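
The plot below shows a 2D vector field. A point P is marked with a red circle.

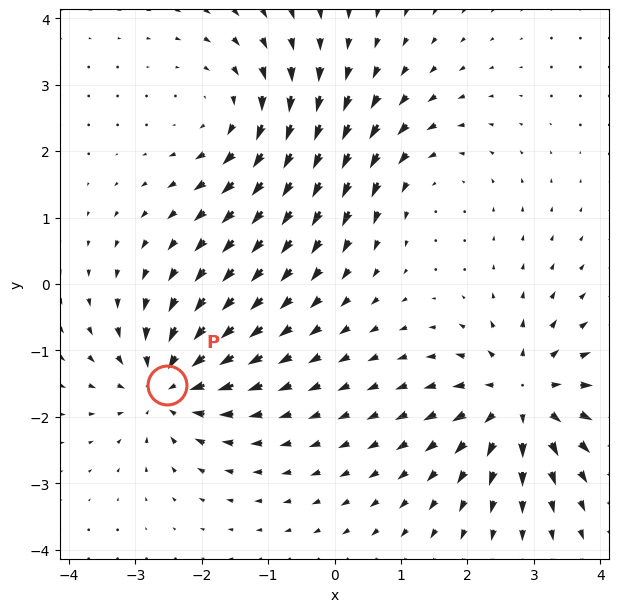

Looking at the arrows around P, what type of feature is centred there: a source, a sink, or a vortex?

sink

At P (-2.5, -1.5) the arrows converge inward. Divergence about -5, curl ≈0 — negative divergence with near-zero curl is a sink.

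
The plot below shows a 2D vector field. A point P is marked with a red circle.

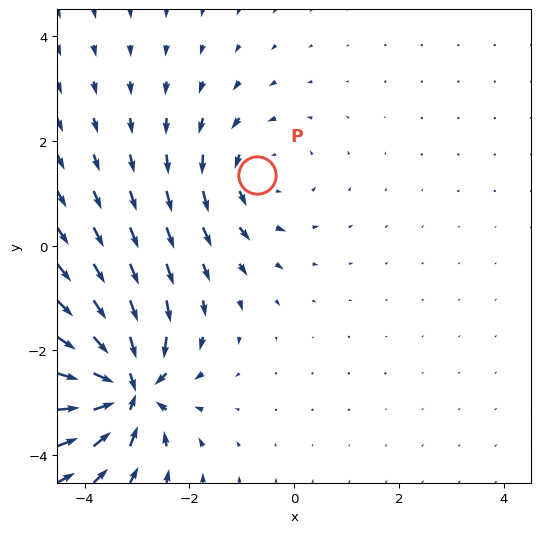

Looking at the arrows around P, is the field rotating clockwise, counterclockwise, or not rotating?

counterclockwise

Near P at (-0.7, 1.4) the arrows circulate counterclockwise. The curl (z-component) there is about +2; positive curl means counterclockwise rotation.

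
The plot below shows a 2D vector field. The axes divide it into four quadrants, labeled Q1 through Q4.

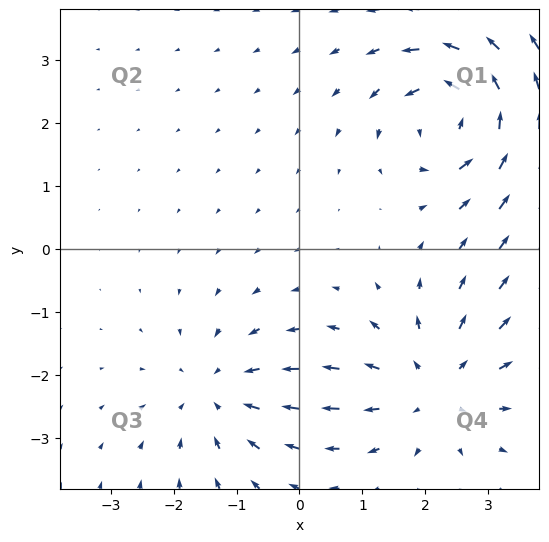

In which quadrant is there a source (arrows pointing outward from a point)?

The source sits at approximately (2.1, -2.2), which lies in quadrant Q4. The divergence there is about +3, positive as expected for a source.

Q4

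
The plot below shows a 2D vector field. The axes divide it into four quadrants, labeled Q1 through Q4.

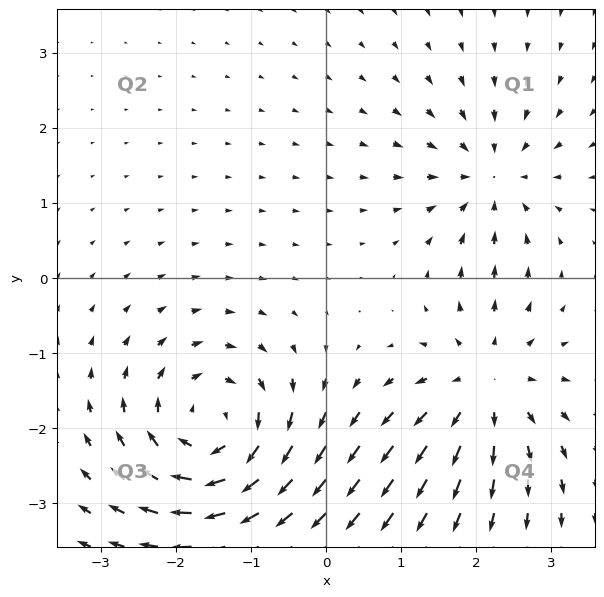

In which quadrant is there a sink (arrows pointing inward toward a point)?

Q1

The sink sits at approximately (2.2, 1.3), which lies in quadrant Q1. The divergence there is about -4, negative as expected for a sink.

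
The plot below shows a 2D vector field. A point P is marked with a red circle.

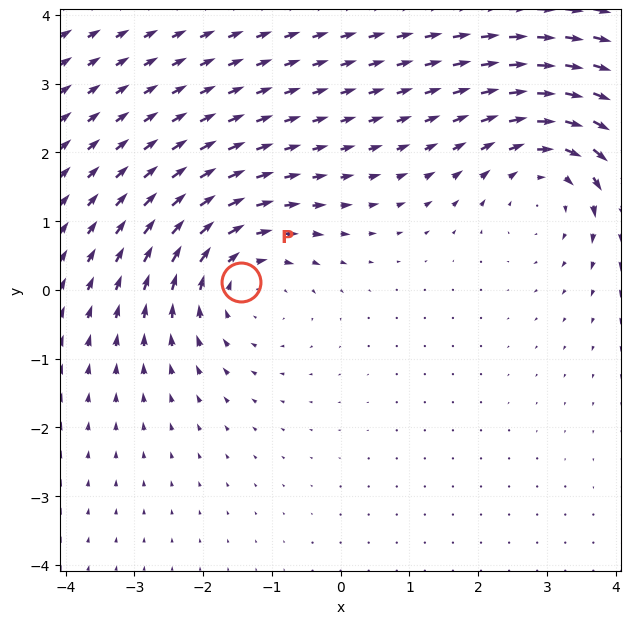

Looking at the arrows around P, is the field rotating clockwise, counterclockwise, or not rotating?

clockwise

Near P at (-1.4, 0.1) the arrows circulate clockwise. The curl (z-component) there is about -4; negative curl means clockwise rotation.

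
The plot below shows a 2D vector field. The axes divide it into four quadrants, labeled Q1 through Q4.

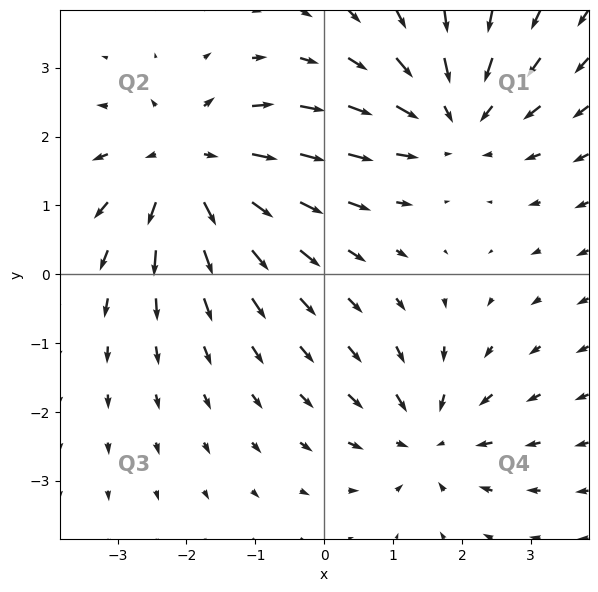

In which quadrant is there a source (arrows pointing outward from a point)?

Q2

The source sits at approximately (-1.9, 1.6), which lies in quadrant Q2. The divergence there is about +5, positive as expected for a source.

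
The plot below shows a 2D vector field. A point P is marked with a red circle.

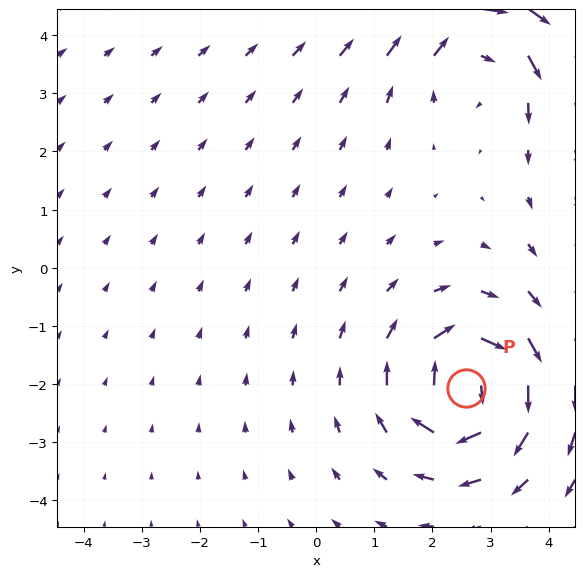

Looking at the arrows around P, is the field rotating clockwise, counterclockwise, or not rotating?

Near P at (2.6, -2.1) the arrows circulate clockwise. The curl (z-component) there is about -5; negative curl means clockwise rotation.

clockwise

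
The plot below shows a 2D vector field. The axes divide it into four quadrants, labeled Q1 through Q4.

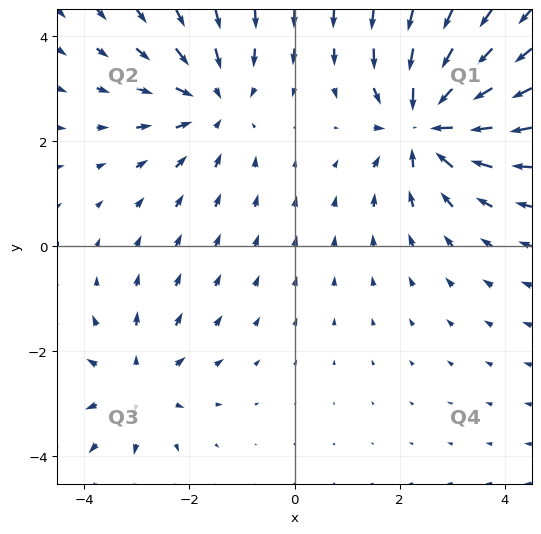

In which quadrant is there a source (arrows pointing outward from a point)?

The source sits at approximately (-3.0, -2.6), which lies in quadrant Q3. The divergence there is about +3, positive as expected for a source.

Q3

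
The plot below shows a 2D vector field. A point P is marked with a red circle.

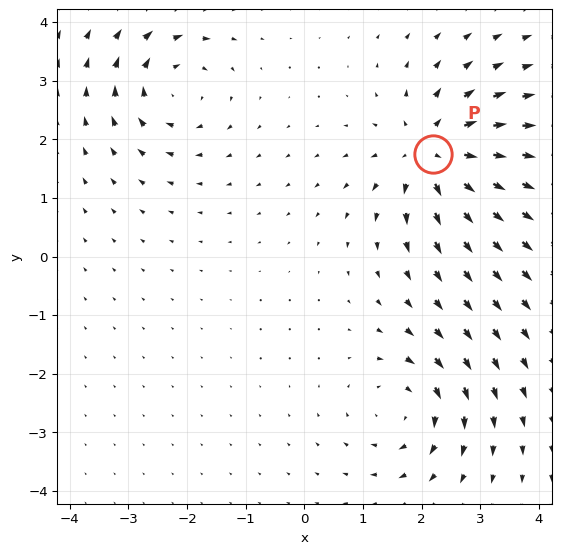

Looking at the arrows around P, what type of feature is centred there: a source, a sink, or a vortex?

At P (2.2, 1.8) the arrows spread outward. Divergence about +5, curl ≈0 — positive divergence with near-zero curl is a source.

source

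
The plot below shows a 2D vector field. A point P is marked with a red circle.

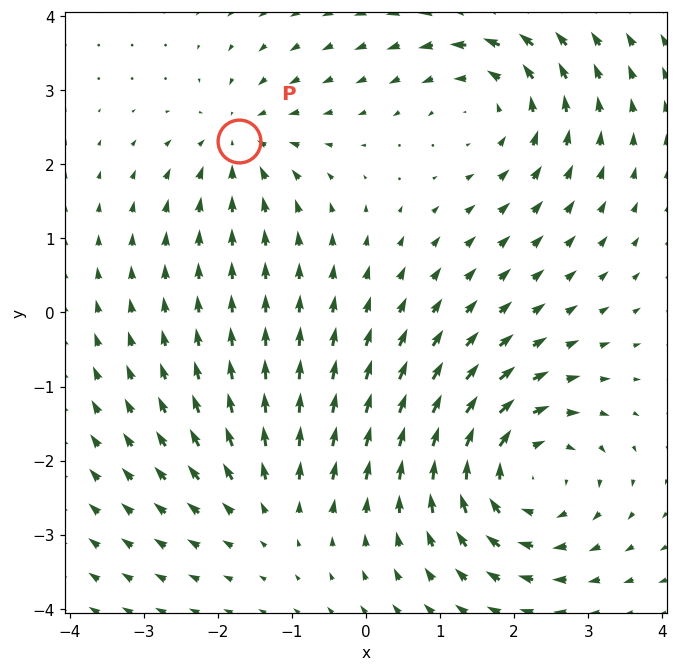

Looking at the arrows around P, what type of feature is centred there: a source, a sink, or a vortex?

sink

At P (-1.7, 2.3) the arrows converge inward. Divergence about -3, curl ≈0 — negative divergence with near-zero curl is a sink.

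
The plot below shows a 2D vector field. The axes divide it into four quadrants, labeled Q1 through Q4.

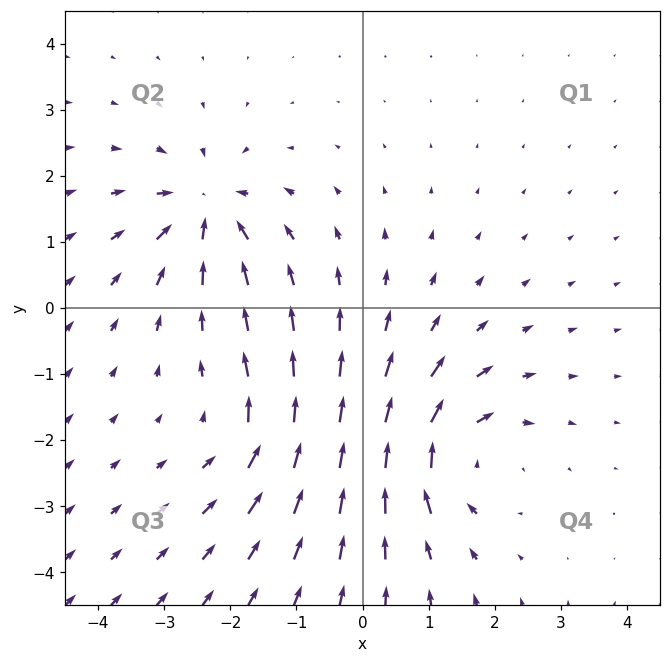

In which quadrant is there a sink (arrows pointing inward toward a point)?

Q2

The sink sits at approximately (-2.4, 1.5), which lies in quadrant Q2. The divergence there is about -6, negative as expected for a sink.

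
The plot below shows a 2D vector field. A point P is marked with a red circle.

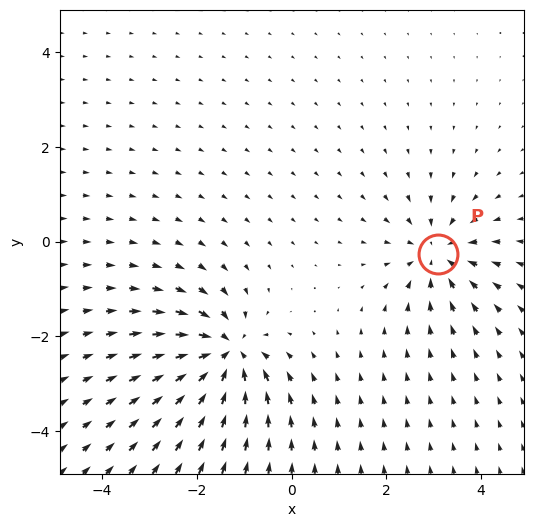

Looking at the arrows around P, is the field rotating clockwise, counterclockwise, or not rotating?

not rotating

Near P at (3.1, -0.3) the arrows show no circulation. The curl there is ≈0.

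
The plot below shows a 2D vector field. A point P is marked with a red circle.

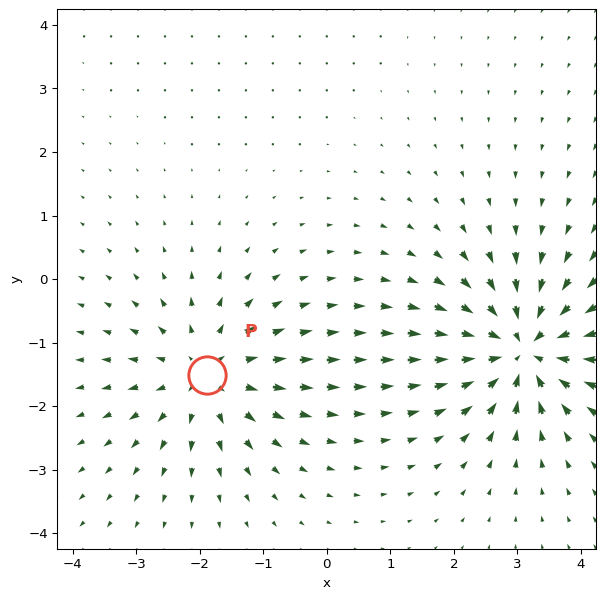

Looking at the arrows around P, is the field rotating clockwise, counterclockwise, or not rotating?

not rotating

Near P at (-1.9, -1.5) the arrows show no circulation. The curl there is ≈0.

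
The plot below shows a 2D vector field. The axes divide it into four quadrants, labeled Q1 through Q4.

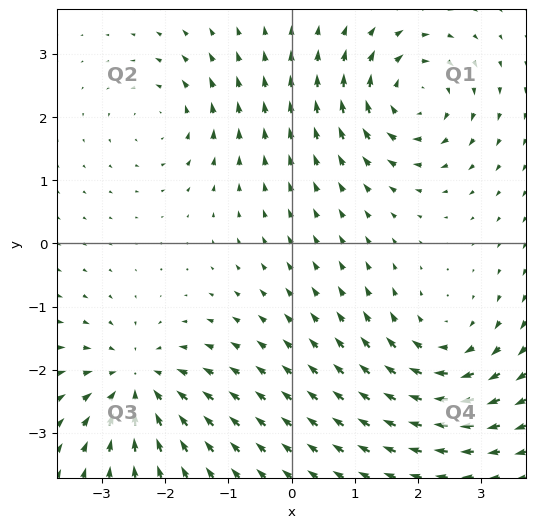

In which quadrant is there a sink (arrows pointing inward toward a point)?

Q3

The sink sits at approximately (-2.4, -2.2), which lies in quadrant Q3. The divergence there is about -6, negative as expected for a sink.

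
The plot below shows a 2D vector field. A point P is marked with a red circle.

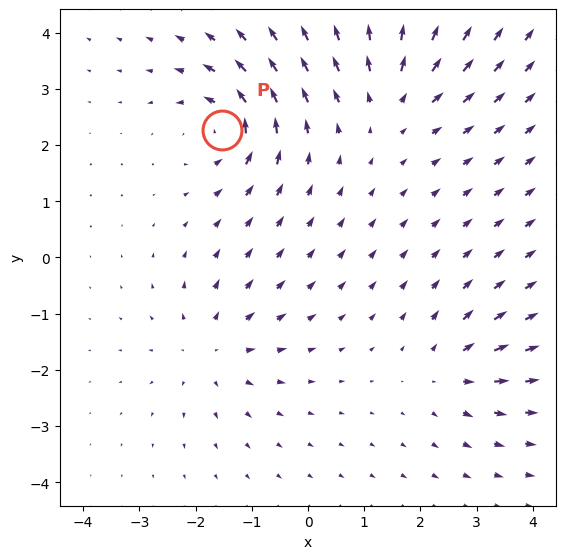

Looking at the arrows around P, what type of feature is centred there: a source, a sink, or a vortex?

At P (-1.5, 2.3) the arrows circulate counterclockwise. Divergence ≈0, curl about +6 — near-zero divergence with nonzero curl is a vortex.

vortex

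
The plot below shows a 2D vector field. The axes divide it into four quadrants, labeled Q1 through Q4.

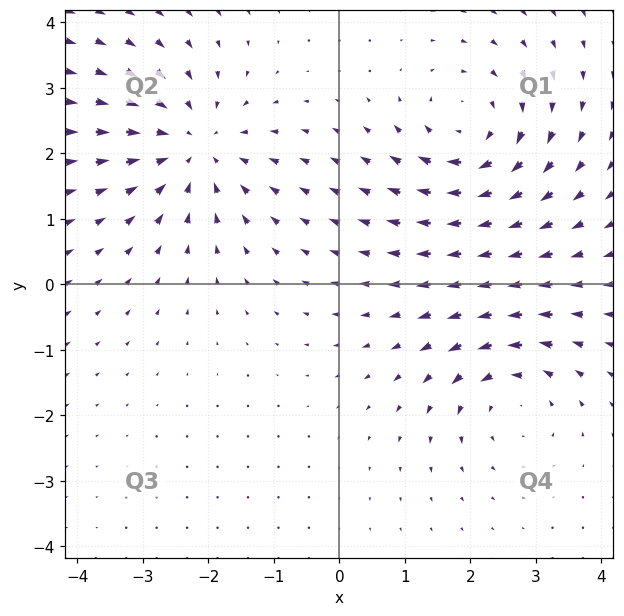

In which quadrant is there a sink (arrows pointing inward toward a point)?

The sink sits at approximately (-2.2, 2.1), which lies in quadrant Q2. The divergence there is about -4, negative as expected for a sink.

Q2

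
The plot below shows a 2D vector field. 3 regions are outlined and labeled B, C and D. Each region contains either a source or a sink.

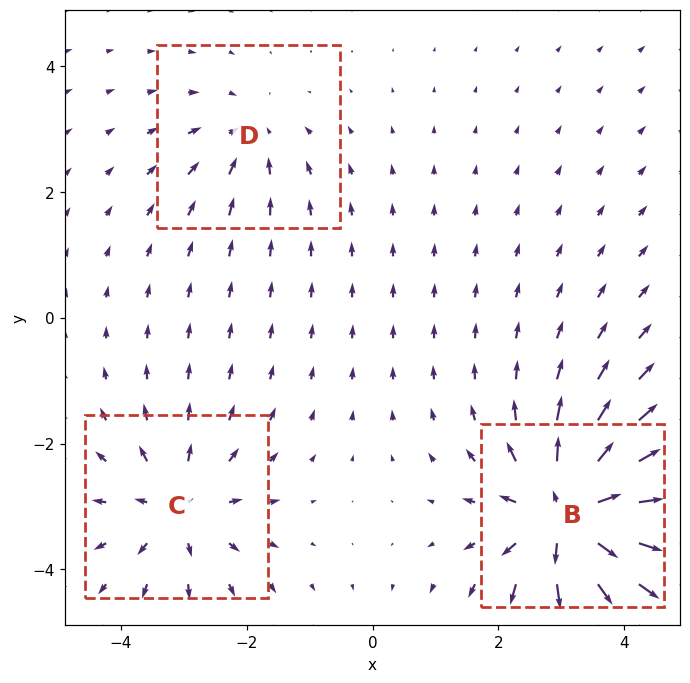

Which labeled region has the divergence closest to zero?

Divergence at each region's feature centre — B: about +6, C: about +4, D: about -2. Region D is closest to zero.

D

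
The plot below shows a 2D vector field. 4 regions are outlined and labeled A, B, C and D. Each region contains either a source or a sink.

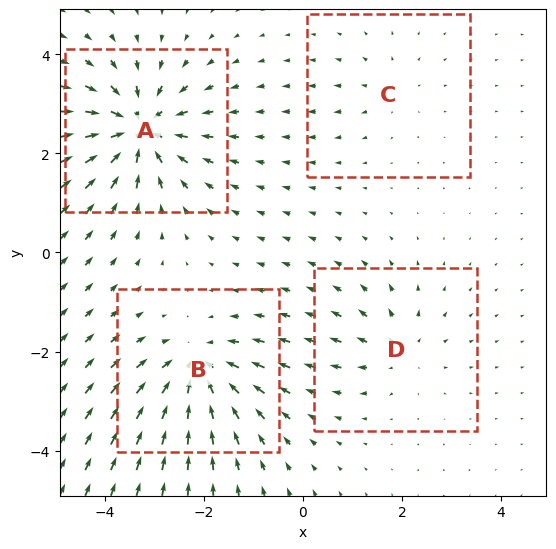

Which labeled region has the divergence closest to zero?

Divergence at each region's feature centre — A: about -7, B: about -6, C: about +2, D: about +4. Region C is closest to zero.

C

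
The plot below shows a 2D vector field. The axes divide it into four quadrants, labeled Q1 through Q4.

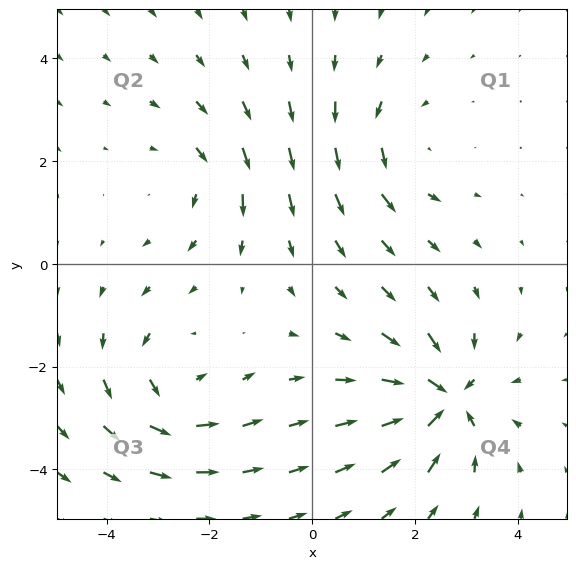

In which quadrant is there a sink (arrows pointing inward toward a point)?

The sink sits at approximately (2.6, -2.6), which lies in quadrant Q4. The divergence there is about -7, negative as expected for a sink.

Q4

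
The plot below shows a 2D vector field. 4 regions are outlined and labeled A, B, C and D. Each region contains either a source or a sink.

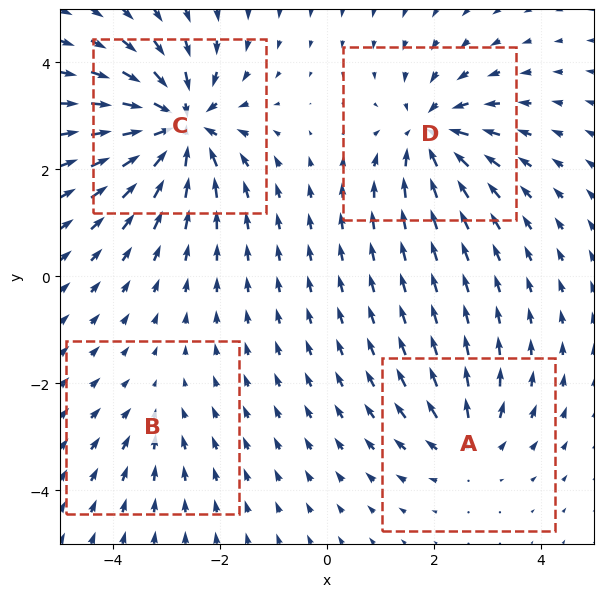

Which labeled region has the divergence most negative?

Divergence at each region's feature centre — A: about +4, B: about -2, C: about -8, D: about -6. Region C is most negative.

C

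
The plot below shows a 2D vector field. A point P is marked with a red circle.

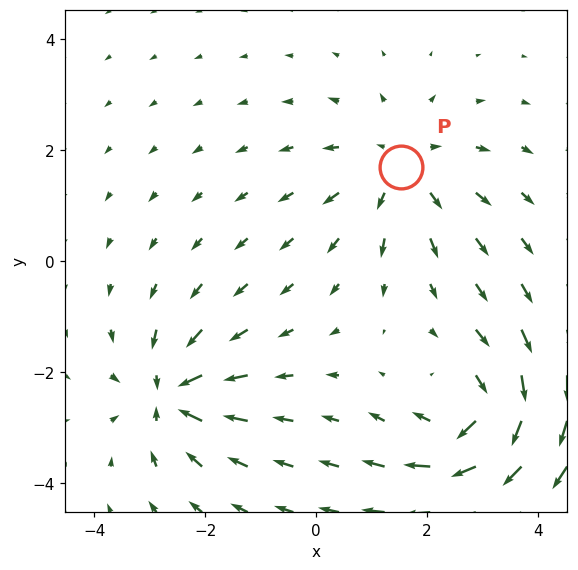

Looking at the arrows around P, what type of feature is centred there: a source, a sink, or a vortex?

At P (1.5, 1.7) the arrows spread outward. Divergence about +3, curl ≈0 — positive divergence with near-zero curl is a source.

source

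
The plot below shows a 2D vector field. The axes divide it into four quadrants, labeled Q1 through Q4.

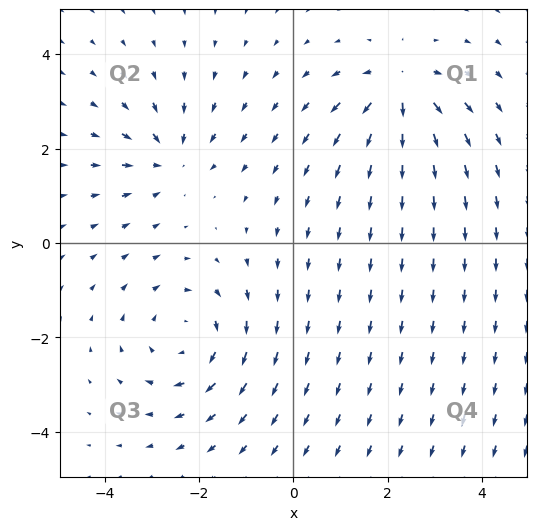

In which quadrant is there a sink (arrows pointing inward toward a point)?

Q2

The sink sits at approximately (-2.6, 1.8), which lies in quadrant Q2. The divergence there is about -4, negative as expected for a sink.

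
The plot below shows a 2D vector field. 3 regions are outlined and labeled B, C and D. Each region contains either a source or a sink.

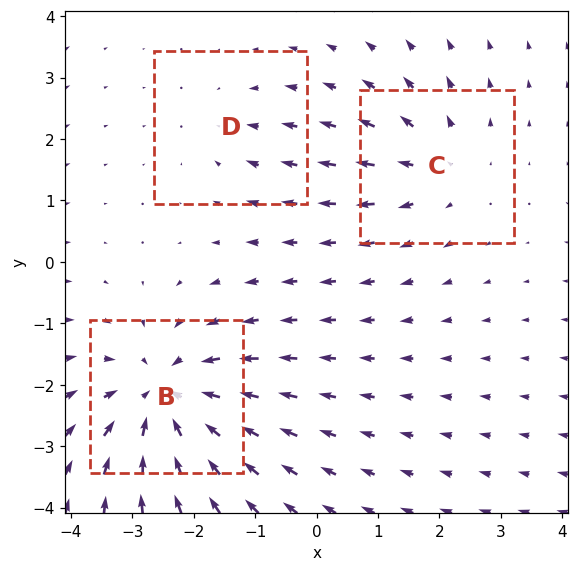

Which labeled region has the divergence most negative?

Divergence at each region's feature centre — B: about -5, C: about +3, D: about -2. Region B is most negative.

B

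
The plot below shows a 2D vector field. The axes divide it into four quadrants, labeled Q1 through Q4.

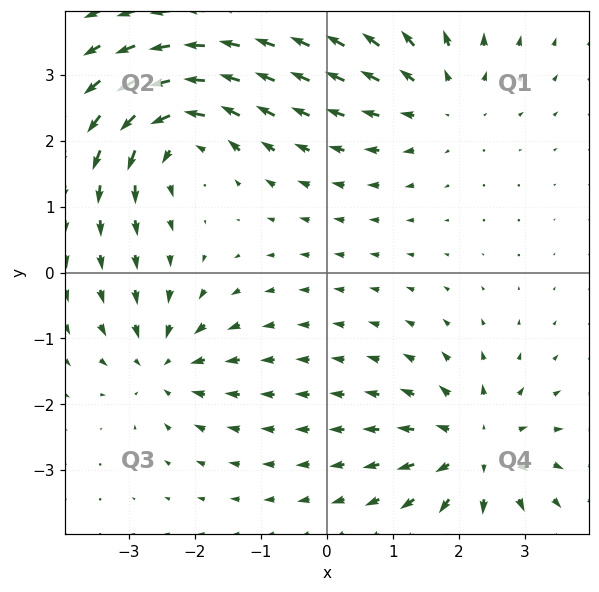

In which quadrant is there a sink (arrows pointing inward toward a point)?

The sink sits at approximately (-2.5, -1.4), which lies in quadrant Q3. The divergence there is about -5, negative as expected for a sink.

Q3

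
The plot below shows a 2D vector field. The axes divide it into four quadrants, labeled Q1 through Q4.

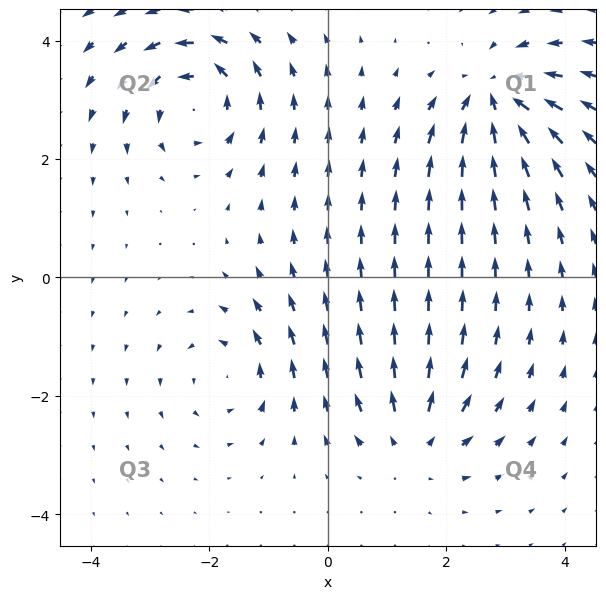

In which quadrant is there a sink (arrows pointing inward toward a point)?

Q1

The sink sits at approximately (2.8, 3.0), which lies in quadrant Q1. The divergence there is about -7, negative as expected for a sink.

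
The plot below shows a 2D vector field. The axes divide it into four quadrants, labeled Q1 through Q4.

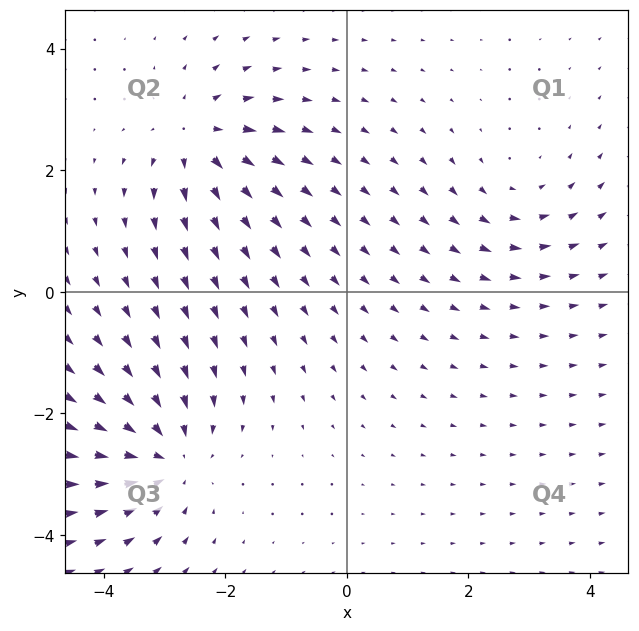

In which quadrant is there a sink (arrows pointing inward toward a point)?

Q3

The sink sits at approximately (-3.0, -2.7), which lies in quadrant Q3. The divergence there is about -4, negative as expected for a sink.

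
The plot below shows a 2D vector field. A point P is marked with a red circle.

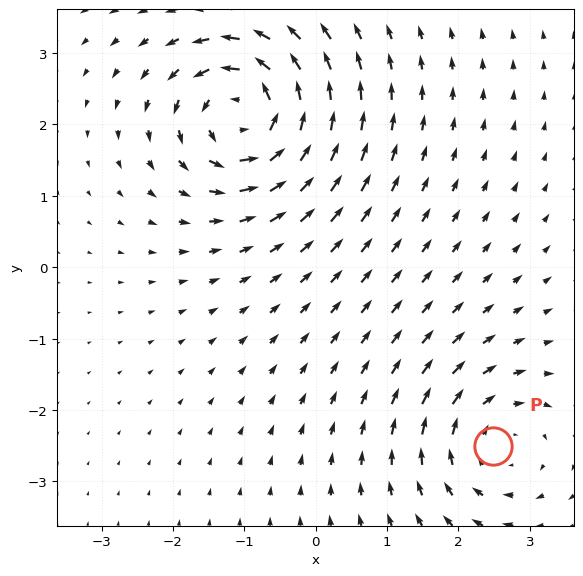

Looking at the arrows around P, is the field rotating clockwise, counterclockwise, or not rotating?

Near P at (2.5, -2.5) the arrows circulate clockwise. The curl (z-component) there is about -3; negative curl means clockwise rotation.

clockwise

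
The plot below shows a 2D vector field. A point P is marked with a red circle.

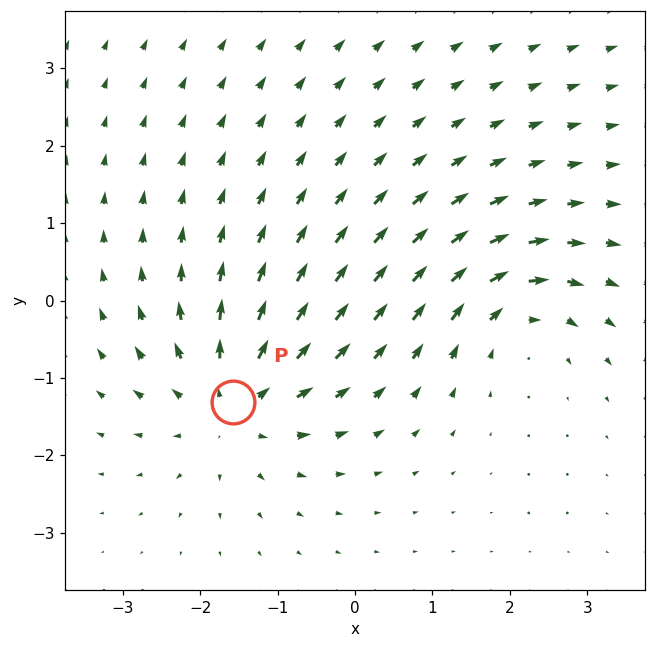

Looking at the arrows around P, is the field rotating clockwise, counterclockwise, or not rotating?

Near P at (-1.6, -1.3) the arrows show no circulation. The curl there is ≈0.

not rotating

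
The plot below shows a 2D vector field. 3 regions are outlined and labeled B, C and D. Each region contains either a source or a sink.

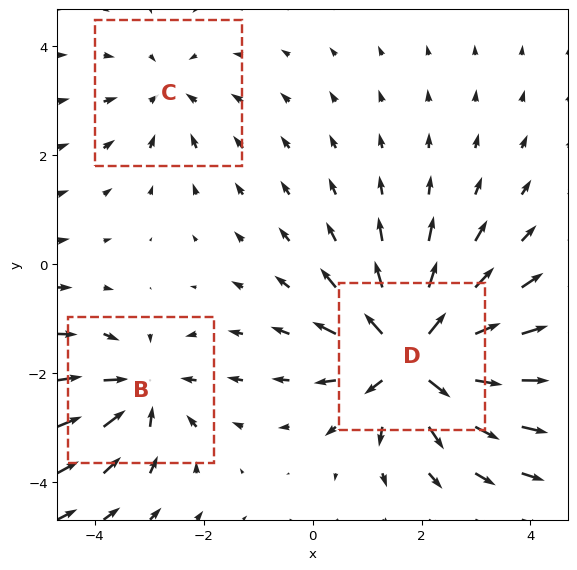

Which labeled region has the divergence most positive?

D

Divergence at each region's feature centre — B: about -4, C: about -2, D: about +6. Region D is most positive.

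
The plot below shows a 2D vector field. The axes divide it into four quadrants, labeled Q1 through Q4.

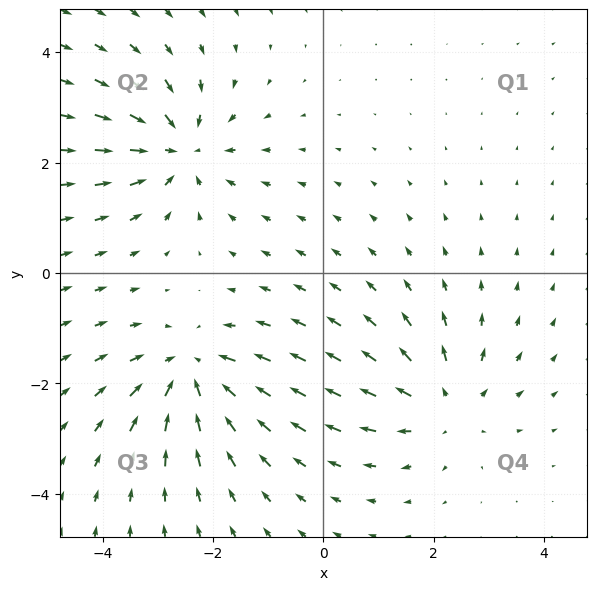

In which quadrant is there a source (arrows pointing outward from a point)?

Q4

The source sits at approximately (2.2, -2.4), which lies in quadrant Q4. The divergence there is about +3, positive as expected for a source.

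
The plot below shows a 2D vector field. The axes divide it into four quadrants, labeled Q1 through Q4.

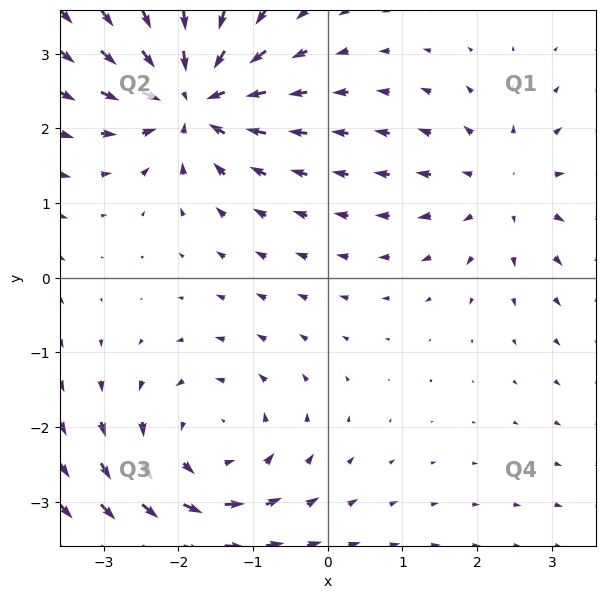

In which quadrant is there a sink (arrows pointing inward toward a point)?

Q2

The sink sits at approximately (-1.8, 2.4), which lies in quadrant Q2. The divergence there is about -5, negative as expected for a sink.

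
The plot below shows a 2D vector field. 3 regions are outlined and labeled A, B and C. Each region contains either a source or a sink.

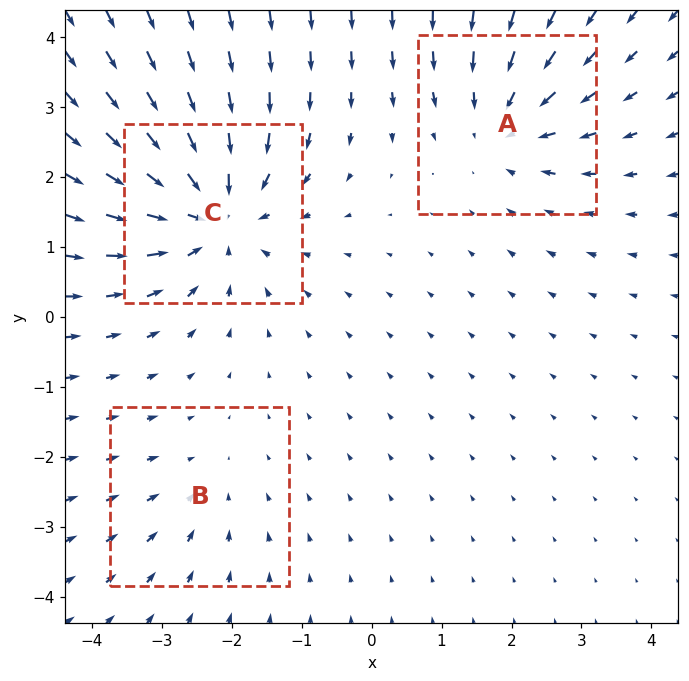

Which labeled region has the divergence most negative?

C

Divergence at each region's feature centre — A: about -3, B: about -2, C: about -5. Region C is most negative.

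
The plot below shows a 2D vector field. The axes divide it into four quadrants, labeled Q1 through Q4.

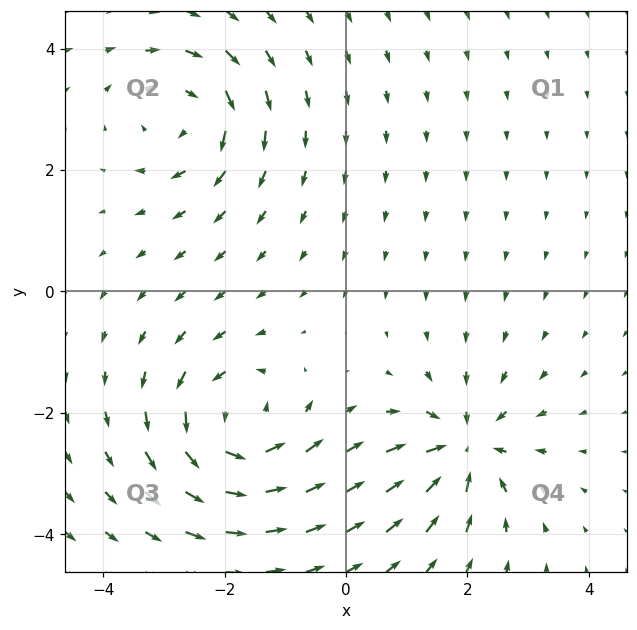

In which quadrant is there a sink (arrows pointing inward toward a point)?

The sink sits at approximately (2.0, -2.6), which lies in quadrant Q4. The divergence there is about -6, negative as expected for a sink.

Q4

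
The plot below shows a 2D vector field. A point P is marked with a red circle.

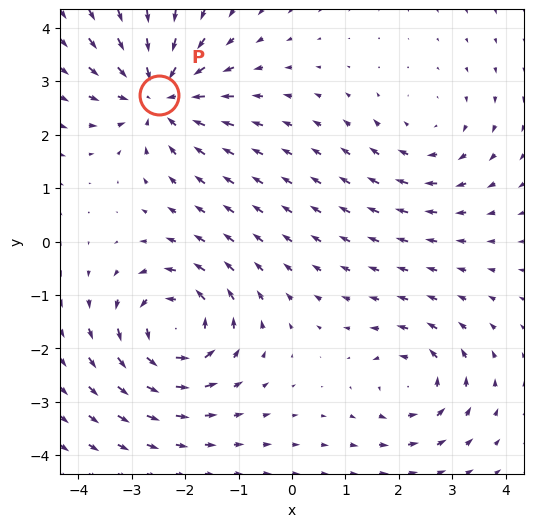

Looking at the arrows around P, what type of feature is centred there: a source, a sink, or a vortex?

sink

At P (-2.5, 2.7) the arrows converge inward. Divergence about -6, curl ≈0 — negative divergence with near-zero curl is a sink.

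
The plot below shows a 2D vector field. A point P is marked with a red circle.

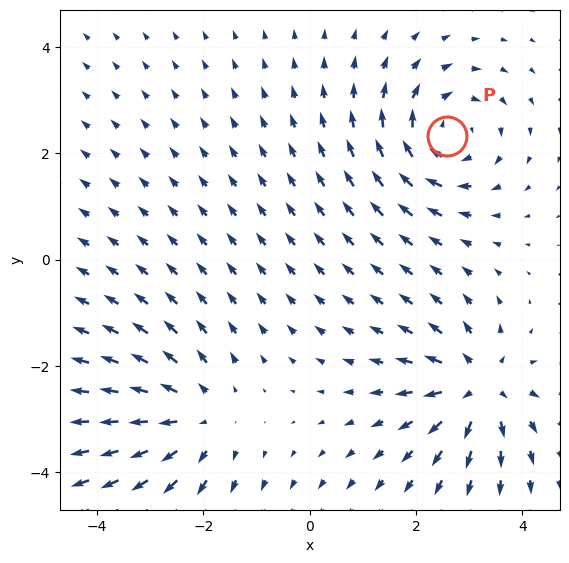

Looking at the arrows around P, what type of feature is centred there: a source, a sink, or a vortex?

At P (2.6, 2.3) the arrows circulate clockwise. Divergence ≈0, curl about -3 — near-zero divergence with nonzero curl is a vortex.

vortex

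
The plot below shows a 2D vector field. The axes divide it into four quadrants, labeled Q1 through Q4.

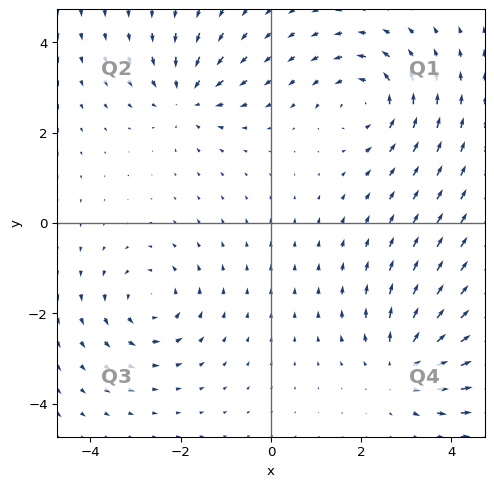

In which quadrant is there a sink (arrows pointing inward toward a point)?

Q2

The sink sits at approximately (-1.9, 2.8), which lies in quadrant Q2. The divergence there is about -4, negative as expected for a sink.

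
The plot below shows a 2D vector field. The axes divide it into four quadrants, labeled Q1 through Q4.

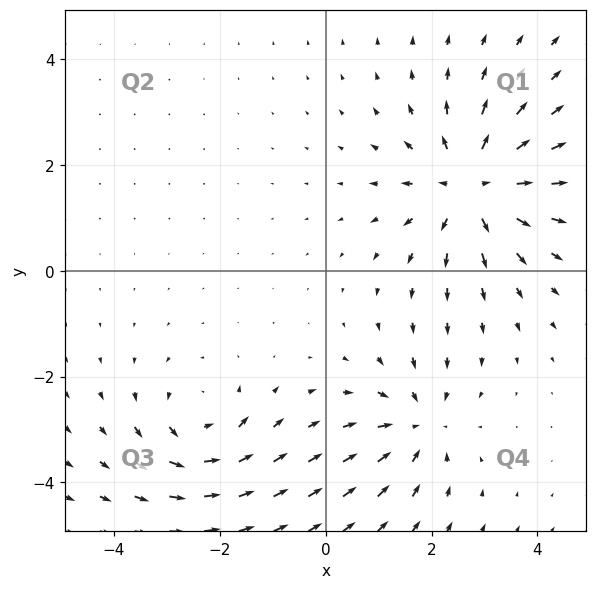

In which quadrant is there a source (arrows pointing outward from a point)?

The source sits at approximately (2.8, 1.6), which lies in quadrant Q1. The divergence there is about +5, positive as expected for a source.

Q1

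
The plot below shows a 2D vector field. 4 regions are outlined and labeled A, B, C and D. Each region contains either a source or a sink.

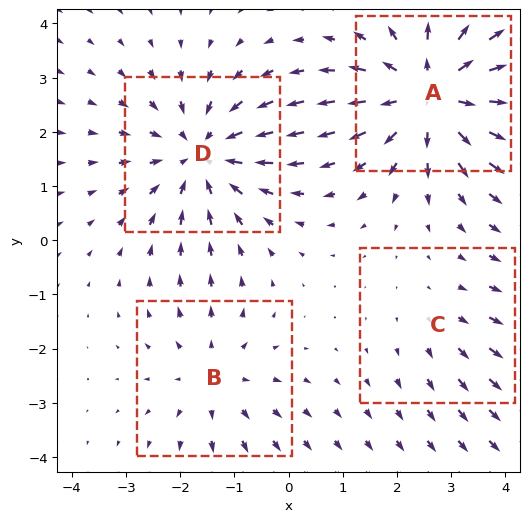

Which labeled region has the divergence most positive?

Divergence at each region's feature centre — A: about +6, B: about +3, C: about +2, D: about -5. Region A is most positive.

A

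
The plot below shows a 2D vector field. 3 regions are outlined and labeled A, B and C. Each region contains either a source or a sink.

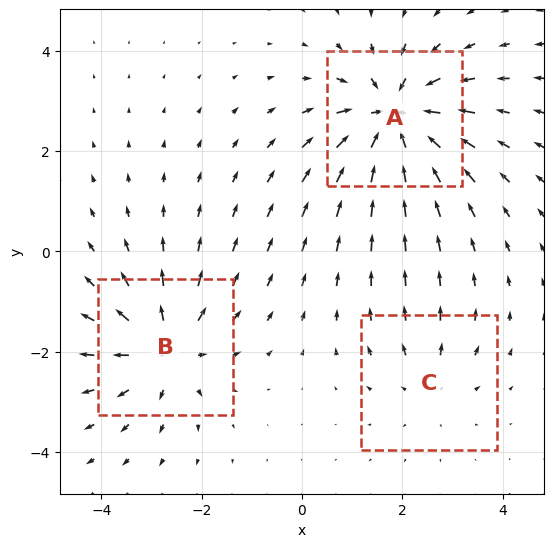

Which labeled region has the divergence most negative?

Divergence at each region's feature centre — A: about -5, B: about +4, C: about +2. Region A is most negative.

A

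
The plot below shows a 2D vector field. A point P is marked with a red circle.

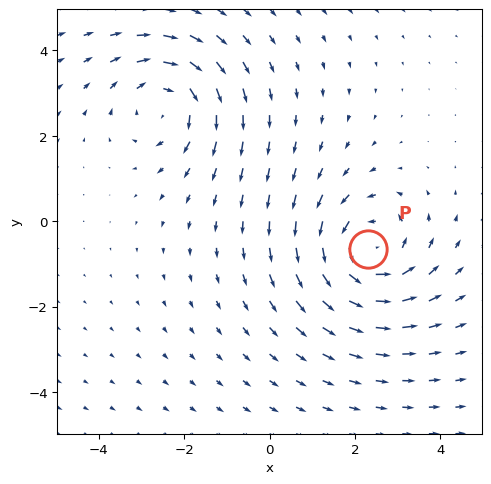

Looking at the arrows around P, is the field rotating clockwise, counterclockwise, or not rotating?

Near P at (2.3, -0.6) the arrows circulate counterclockwise. The curl (z-component) there is about +4; positive curl means counterclockwise rotation.

counterclockwise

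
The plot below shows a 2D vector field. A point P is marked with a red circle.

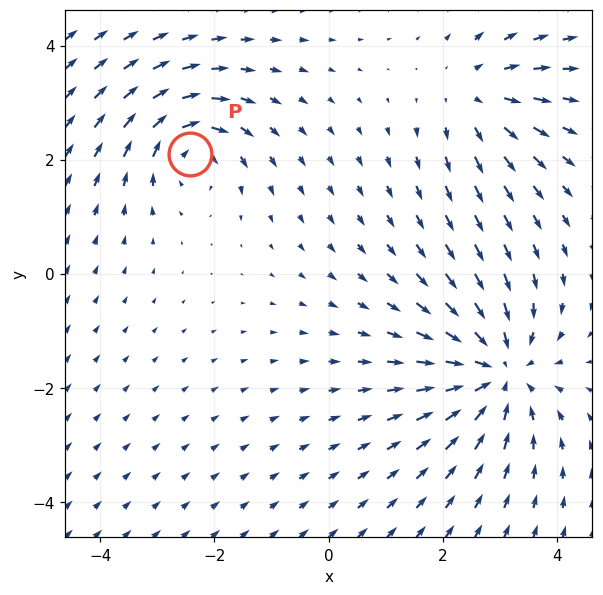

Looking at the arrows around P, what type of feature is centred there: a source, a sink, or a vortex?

At P (-2.4, 2.1) the arrows circulate clockwise. Divergence ≈0, curl about -4 — near-zero divergence with nonzero curl is a vortex.

vortex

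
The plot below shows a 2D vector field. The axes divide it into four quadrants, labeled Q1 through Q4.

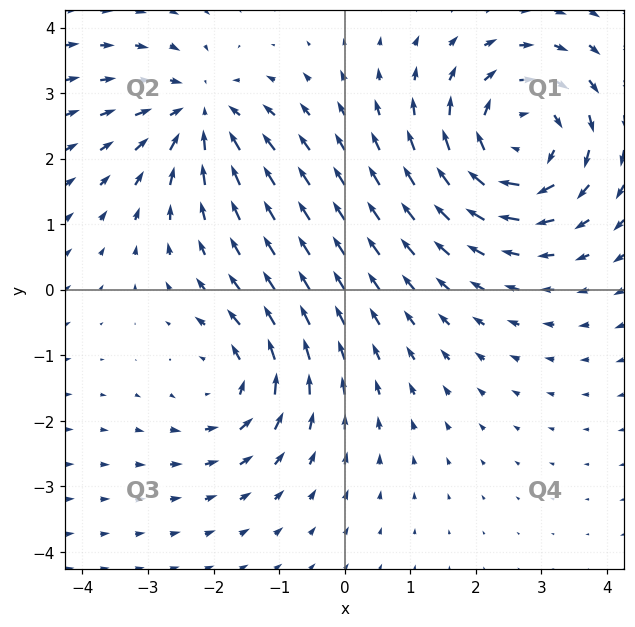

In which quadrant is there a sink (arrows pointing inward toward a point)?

The sink sits at approximately (-2.2, 2.7), which lies in quadrant Q2. The divergence there is about -4, negative as expected for a sink.

Q2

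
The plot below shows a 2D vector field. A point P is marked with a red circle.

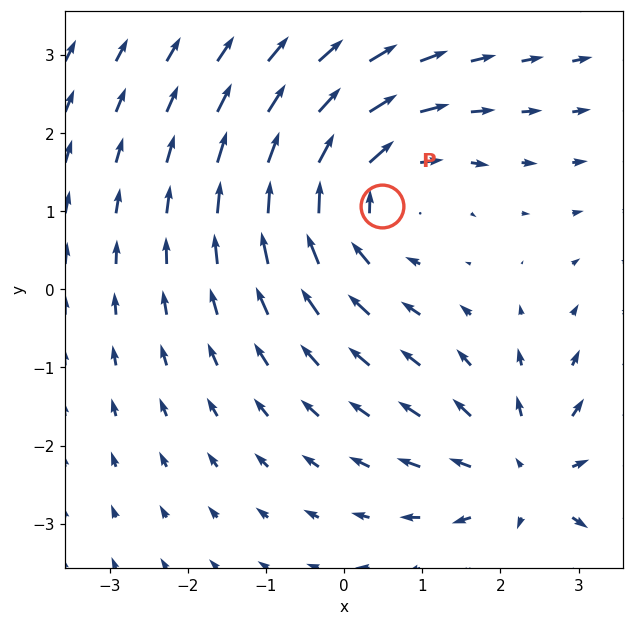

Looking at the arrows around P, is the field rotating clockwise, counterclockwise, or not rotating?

clockwise

Near P at (0.5, 1.1) the arrows circulate clockwise. The curl (z-component) there is about -2; negative curl means clockwise rotation.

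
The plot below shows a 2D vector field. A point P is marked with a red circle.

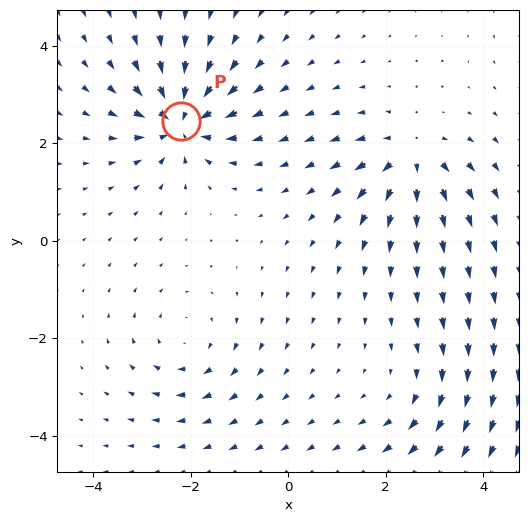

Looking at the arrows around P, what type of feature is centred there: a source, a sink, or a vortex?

sink

At P (-2.2, 2.5) the arrows converge inward. Divergence about -7, curl ≈0 — negative divergence with near-zero curl is a sink.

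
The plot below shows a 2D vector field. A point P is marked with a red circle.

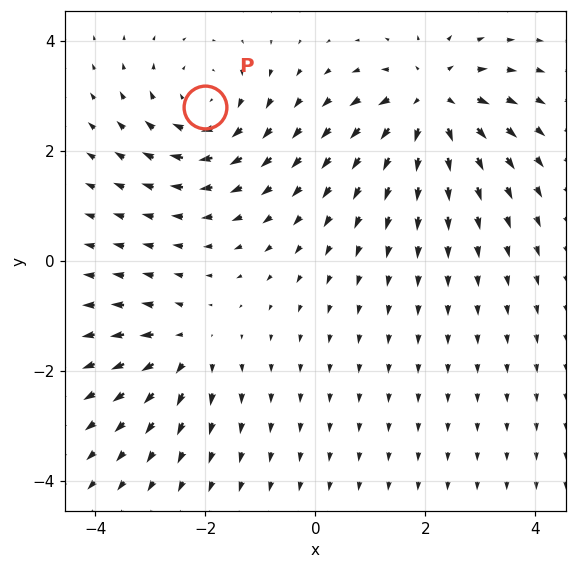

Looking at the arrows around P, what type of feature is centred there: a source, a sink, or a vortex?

At P (-2.0, 2.8) the arrows circulate clockwise. Divergence ≈0, curl about -4 — near-zero divergence with nonzero curl is a vortex.

vortex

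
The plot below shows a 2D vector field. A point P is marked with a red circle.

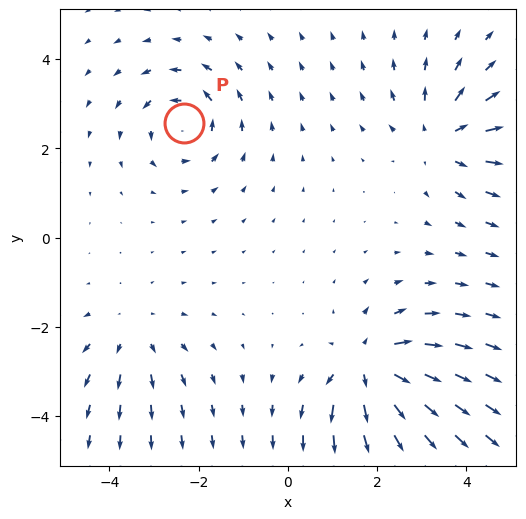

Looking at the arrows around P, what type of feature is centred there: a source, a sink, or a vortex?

At P (-2.3, 2.6) the arrows circulate counterclockwise. Divergence ≈0, curl about +5 — near-zero divergence with nonzero curl is a vortex.

vortex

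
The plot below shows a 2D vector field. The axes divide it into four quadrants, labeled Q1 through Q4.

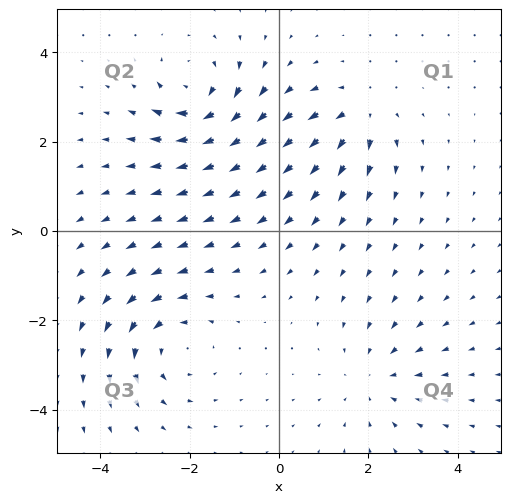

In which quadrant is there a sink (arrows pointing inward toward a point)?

Q4

The sink sits at approximately (2.1, -3.3), which lies in quadrant Q4. The divergence there is about -3, negative as expected for a sink.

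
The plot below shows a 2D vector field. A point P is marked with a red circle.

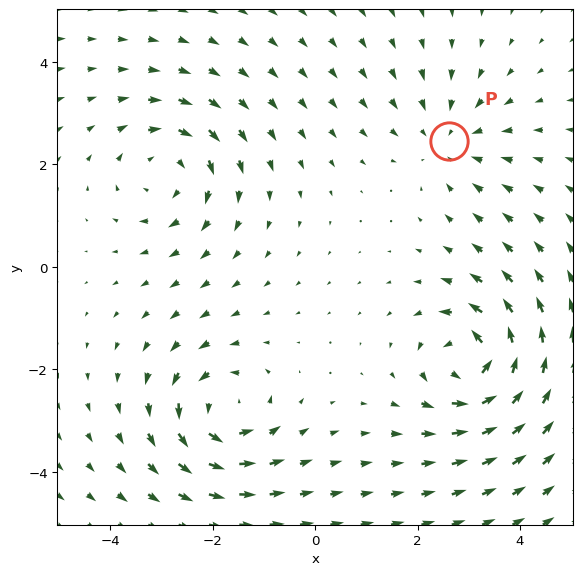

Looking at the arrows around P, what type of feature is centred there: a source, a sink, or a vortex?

At P (2.6, 2.5) the arrows converge inward. Divergence about -3, curl ≈0 — negative divergence with near-zero curl is a sink.

sink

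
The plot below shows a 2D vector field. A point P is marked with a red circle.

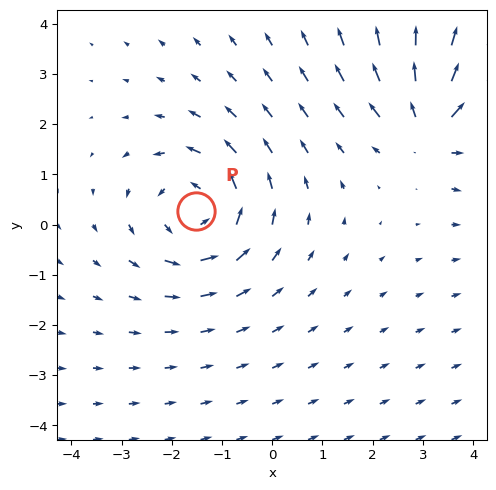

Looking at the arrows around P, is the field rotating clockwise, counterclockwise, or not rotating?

Near P at (-1.5, 0.3) the arrows circulate counterclockwise. The curl (z-component) there is about +3; positive curl means counterclockwise rotation.

counterclockwise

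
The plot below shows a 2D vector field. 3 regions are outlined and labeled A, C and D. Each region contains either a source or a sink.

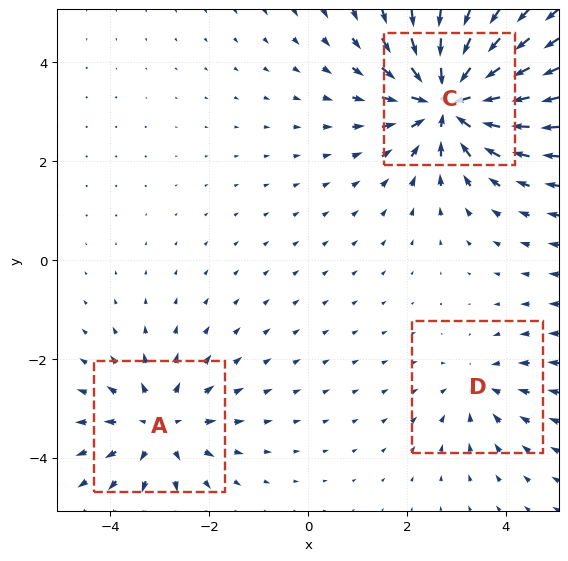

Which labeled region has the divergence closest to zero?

Divergence at each region's feature centre — A: about +3, C: about -6, D: about -2. Region D is closest to zero.

D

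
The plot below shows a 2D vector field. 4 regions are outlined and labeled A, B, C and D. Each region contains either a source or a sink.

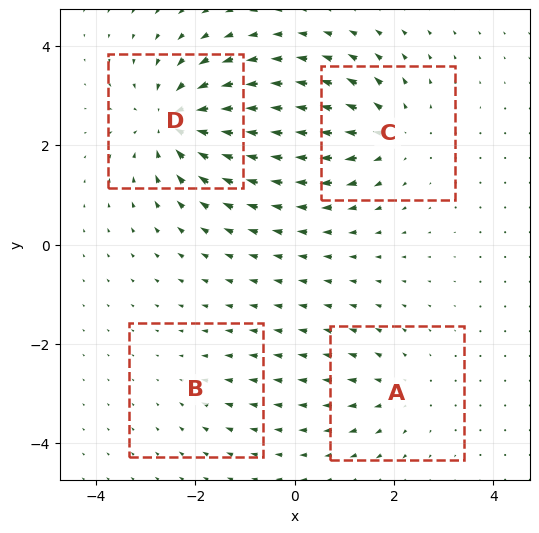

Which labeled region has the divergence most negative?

D

Divergence at each region's feature centre — A: about +3, B: about -2, C: about +5, D: about -7. Region D is most negative.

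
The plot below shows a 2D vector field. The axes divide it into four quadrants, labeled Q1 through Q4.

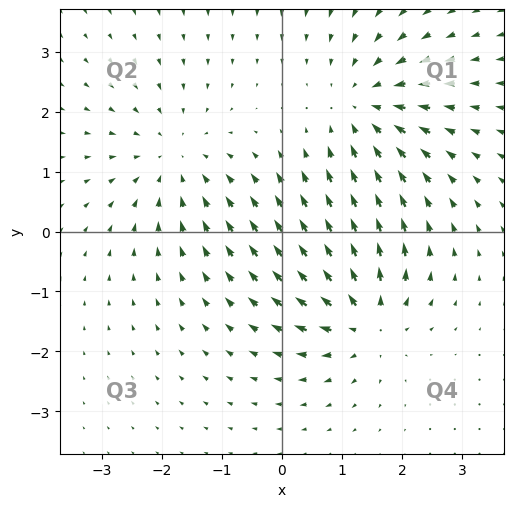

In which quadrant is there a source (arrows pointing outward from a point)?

The source sits at approximately (1.4, -1.5), which lies in quadrant Q4. The divergence there is about +5, positive as expected for a source.

Q4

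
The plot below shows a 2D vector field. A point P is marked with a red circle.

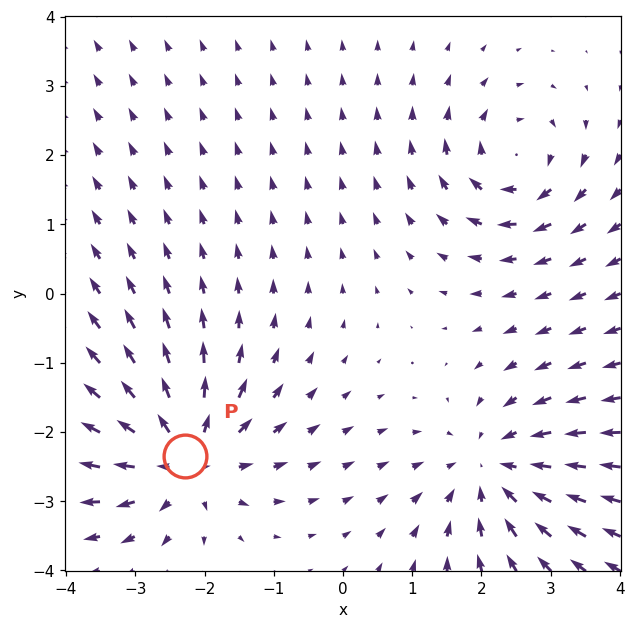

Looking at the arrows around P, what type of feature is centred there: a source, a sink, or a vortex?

source

At P (-2.3, -2.4) the arrows spread outward. Divergence about +5, curl ≈0 — positive divergence with near-zero curl is a source.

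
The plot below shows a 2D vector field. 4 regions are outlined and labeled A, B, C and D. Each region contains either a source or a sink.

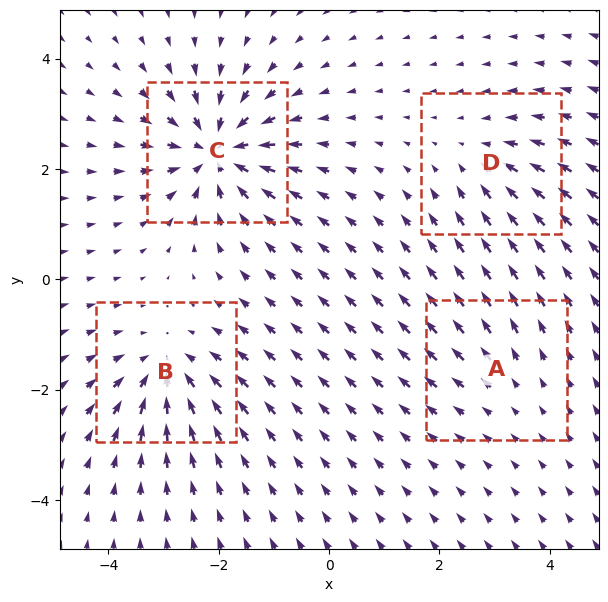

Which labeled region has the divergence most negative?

C

Divergence at each region's feature centre — A: about +2, B: about -5, C: about -8, D: about -3. Region C is most negative.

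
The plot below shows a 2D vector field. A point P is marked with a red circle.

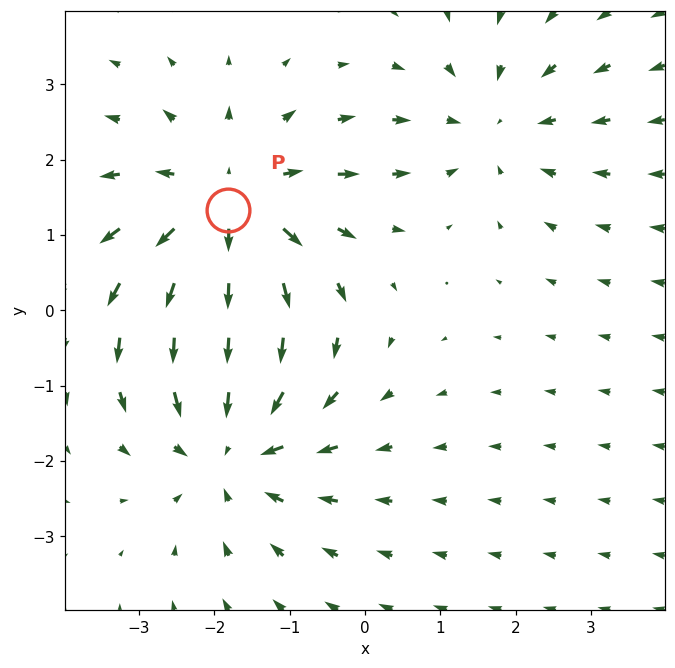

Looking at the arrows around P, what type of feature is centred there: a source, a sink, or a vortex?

At P (-1.8, 1.3) the arrows spread outward. Divergence about +3, curl ≈0 — positive divergence with near-zero curl is a source.

source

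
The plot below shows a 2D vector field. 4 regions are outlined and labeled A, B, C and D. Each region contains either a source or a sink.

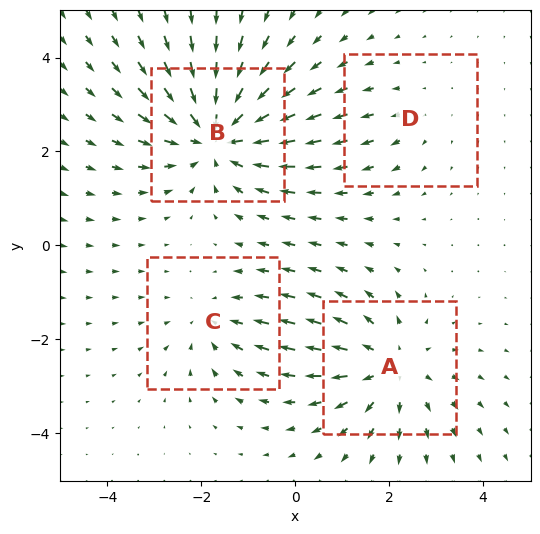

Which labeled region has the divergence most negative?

Divergence at each region's feature centre — A: about +4, B: about -6, C: about -3, D: about +2. Region B is most negative.

B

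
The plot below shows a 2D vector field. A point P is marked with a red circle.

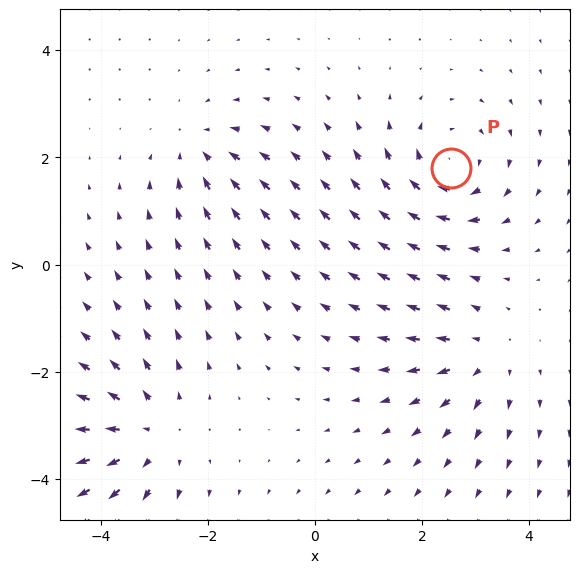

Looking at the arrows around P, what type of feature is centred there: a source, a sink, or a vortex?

At P (2.5, 1.8) the arrows circulate clockwise. Divergence ≈0, curl about -5 — near-zero divergence with nonzero curl is a vortex.

vortex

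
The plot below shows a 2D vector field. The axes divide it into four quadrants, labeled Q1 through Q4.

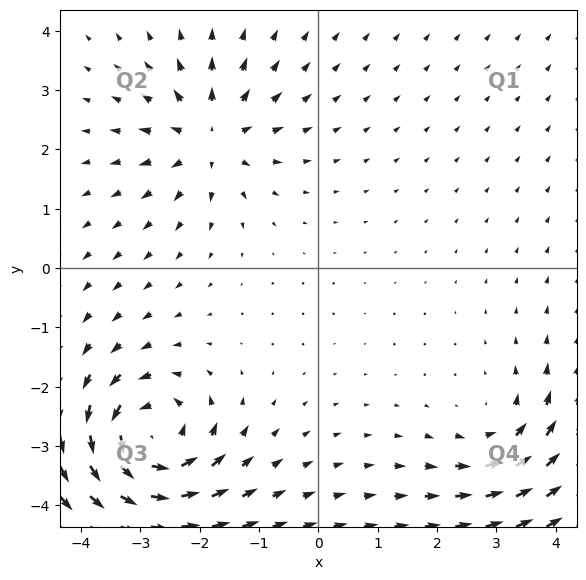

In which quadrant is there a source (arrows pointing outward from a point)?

Q2

The source sits at approximately (-1.8, 2.2), which lies in quadrant Q2. The divergence there is about +4, positive as expected for a source.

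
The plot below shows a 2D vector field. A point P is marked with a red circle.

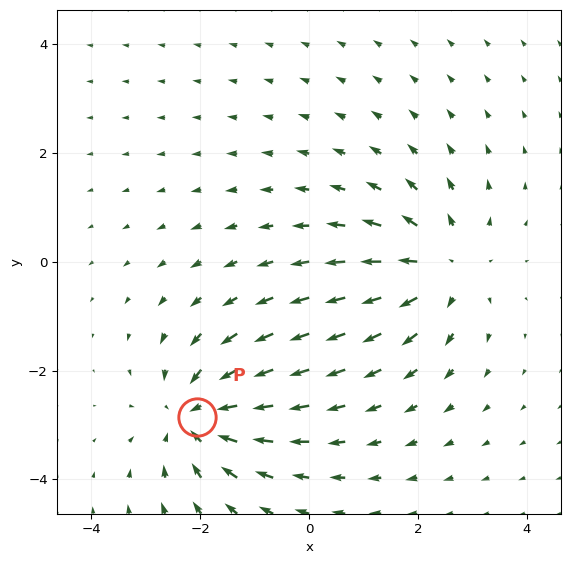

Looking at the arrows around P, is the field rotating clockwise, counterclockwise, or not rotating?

Near P at (-2.1, -2.8) the arrows show no circulation. The curl there is ≈0.

not rotating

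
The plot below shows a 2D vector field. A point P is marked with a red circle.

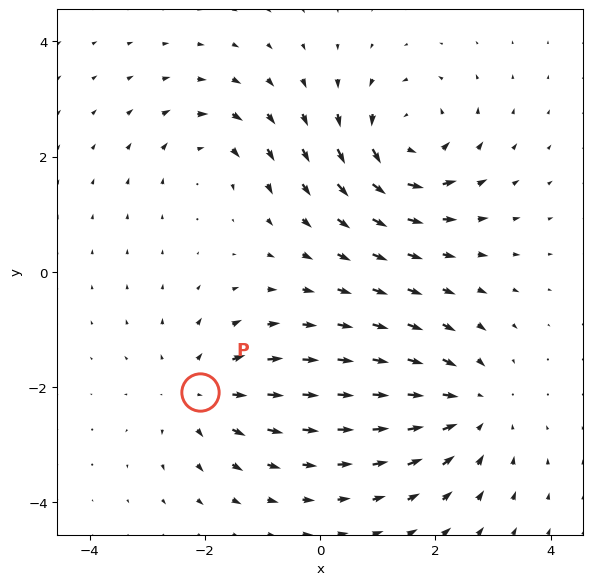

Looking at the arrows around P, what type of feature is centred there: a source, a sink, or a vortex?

source

At P (-2.1, -2.1) the arrows spread outward. Divergence about +3, curl ≈0 — positive divergence with near-zero curl is a source.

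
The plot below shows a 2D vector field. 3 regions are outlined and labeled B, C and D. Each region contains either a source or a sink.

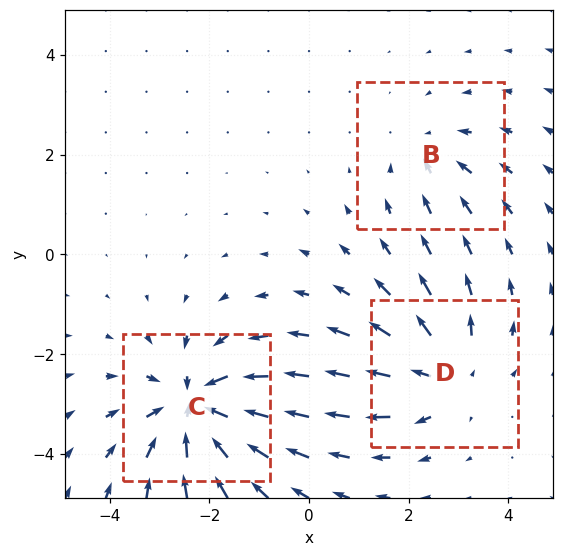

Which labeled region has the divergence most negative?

C

Divergence at each region's feature centre — B: about -2, C: about -5, D: about +3. Region C is most negative.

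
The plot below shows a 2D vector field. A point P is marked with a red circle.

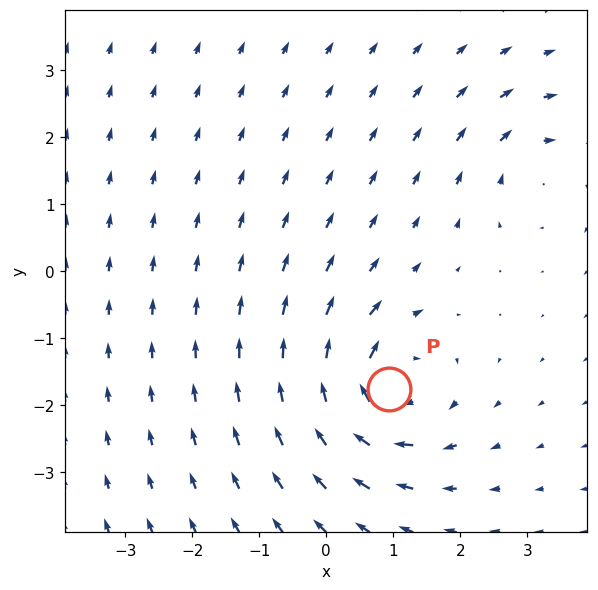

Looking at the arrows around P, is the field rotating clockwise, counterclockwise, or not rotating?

clockwise

Near P at (0.9, -1.8) the arrows circulate clockwise. The curl (z-component) there is about -6; negative curl means clockwise rotation.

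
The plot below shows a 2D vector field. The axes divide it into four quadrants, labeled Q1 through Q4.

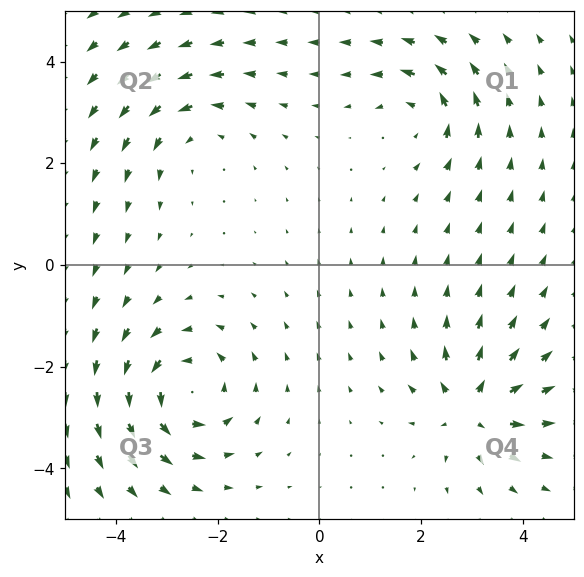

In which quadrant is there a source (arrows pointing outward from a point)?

The source sits at approximately (3.0, -2.8), which lies in quadrant Q4. The divergence there is about +5, positive as expected for a source.

Q4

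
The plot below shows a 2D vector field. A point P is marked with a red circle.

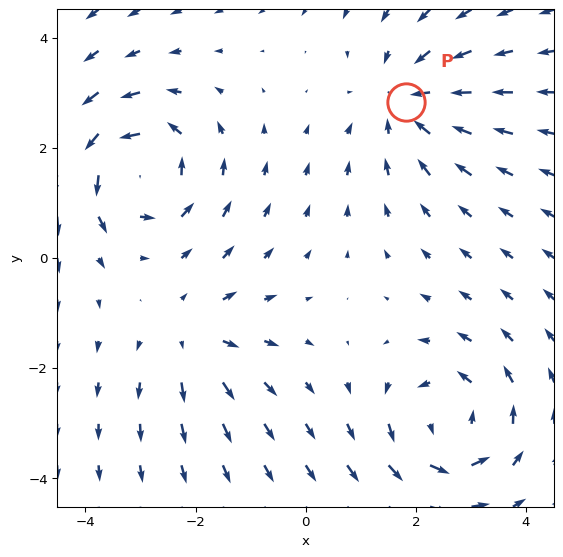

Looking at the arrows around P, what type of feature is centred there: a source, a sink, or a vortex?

sink

At P (1.8, 2.8) the arrows converge inward. Divergence about -4, curl ≈0 — negative divergence with near-zero curl is a sink.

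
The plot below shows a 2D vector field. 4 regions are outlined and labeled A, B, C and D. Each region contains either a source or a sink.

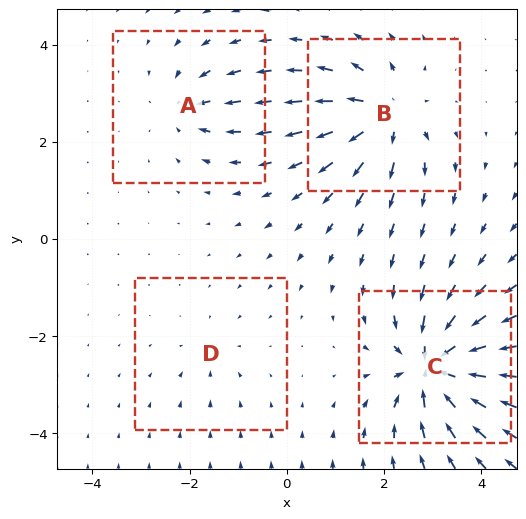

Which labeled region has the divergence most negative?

C

Divergence at each region's feature centre — A: about -4, B: about +6, C: about -9, D: about -2. Region C is most negative.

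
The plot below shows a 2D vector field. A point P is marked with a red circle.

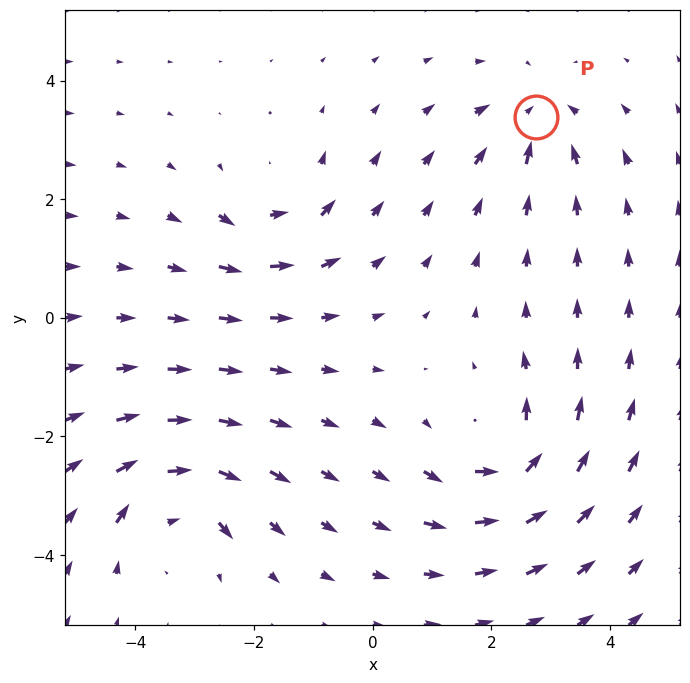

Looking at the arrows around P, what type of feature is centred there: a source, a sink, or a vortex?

sink

At P (2.8, 3.4) the arrows converge inward. Divergence about -4, curl ≈0 — negative divergence with near-zero curl is a sink.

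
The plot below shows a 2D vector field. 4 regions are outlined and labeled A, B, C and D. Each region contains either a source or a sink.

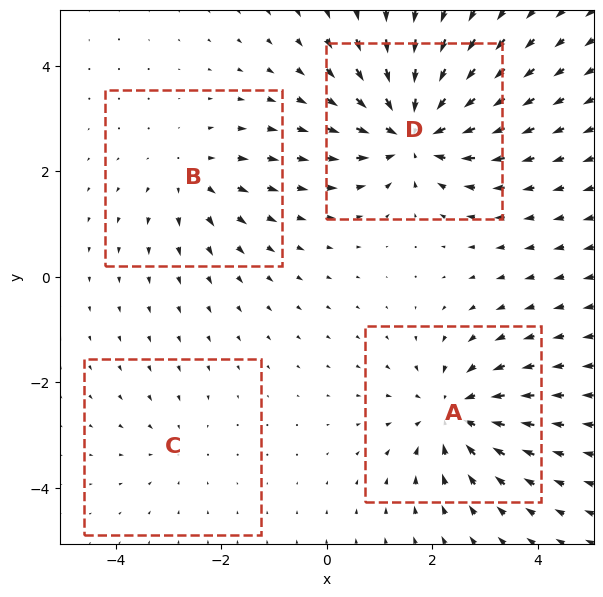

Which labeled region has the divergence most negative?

Divergence at each region's feature centre — A: about -5, B: about +3, C: about -2, D: about -7. Region D is most negative.

D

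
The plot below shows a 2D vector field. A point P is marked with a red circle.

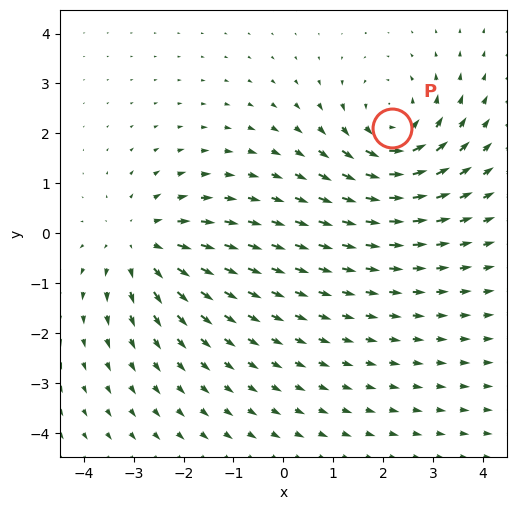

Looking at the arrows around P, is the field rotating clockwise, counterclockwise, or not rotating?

Near P at (2.2, 2.1) the arrows circulate counterclockwise. The curl (z-component) there is about +5; positive curl means counterclockwise rotation.

counterclockwise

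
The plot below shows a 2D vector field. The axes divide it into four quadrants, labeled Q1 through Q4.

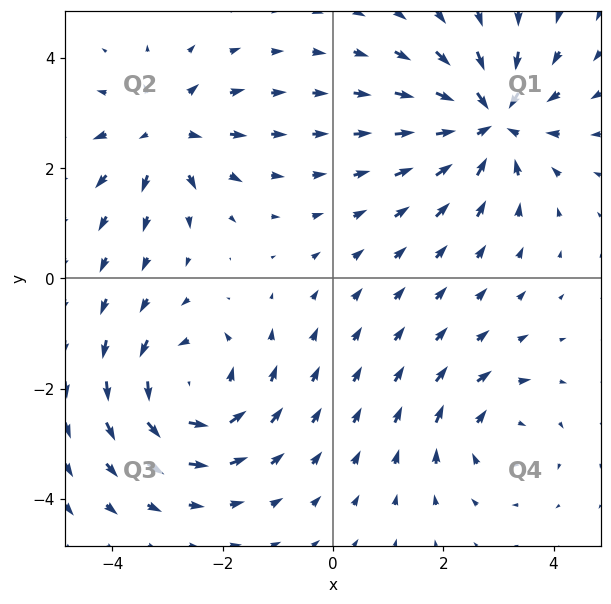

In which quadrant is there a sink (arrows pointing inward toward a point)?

The sink sits at approximately (2.8, 2.8), which lies in quadrant Q1. The divergence there is about -6, negative as expected for a sink.

Q1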